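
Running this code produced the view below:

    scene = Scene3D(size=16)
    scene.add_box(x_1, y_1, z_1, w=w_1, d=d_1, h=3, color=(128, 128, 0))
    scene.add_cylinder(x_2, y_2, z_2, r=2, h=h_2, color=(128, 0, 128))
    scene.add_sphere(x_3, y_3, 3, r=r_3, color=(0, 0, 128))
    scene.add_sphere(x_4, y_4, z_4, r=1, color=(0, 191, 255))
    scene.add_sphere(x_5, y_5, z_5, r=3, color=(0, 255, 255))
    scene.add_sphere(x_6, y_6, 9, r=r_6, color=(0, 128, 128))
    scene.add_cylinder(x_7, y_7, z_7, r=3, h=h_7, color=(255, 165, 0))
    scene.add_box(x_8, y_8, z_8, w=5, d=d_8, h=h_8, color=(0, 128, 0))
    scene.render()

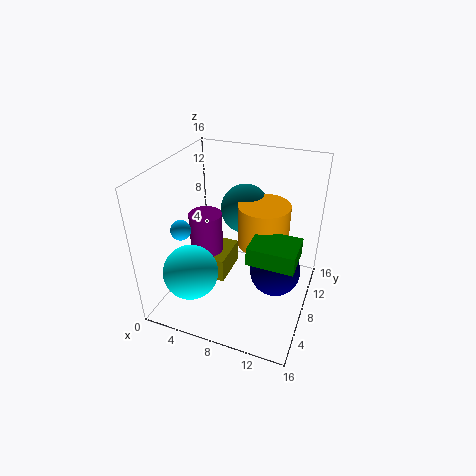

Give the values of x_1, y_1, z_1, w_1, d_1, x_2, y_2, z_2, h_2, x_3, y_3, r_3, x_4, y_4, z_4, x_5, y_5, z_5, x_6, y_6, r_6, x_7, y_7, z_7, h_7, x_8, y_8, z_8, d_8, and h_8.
x_1 = 1
y_1 = 8
z_1 = 1
w_1 = 5
d_1 = 5
x_2 = 3
y_2 = 10
z_2 = 3
h_2 = 6
x_3 = 12
y_3 = 10
r_3 = 3
x_4 = 4
y_4 = 3
z_4 = 11
x_5 = 4
y_5 = 4
z_5 = 5
x_6 = 7
y_6 = 13
r_6 = 3
x_7 = 10
y_7 = 11
z_7 = 6
h_7 = 5
x_8 = 10
y_8 = 5
z_8 = 7
d_8 = 4
h_8 = 2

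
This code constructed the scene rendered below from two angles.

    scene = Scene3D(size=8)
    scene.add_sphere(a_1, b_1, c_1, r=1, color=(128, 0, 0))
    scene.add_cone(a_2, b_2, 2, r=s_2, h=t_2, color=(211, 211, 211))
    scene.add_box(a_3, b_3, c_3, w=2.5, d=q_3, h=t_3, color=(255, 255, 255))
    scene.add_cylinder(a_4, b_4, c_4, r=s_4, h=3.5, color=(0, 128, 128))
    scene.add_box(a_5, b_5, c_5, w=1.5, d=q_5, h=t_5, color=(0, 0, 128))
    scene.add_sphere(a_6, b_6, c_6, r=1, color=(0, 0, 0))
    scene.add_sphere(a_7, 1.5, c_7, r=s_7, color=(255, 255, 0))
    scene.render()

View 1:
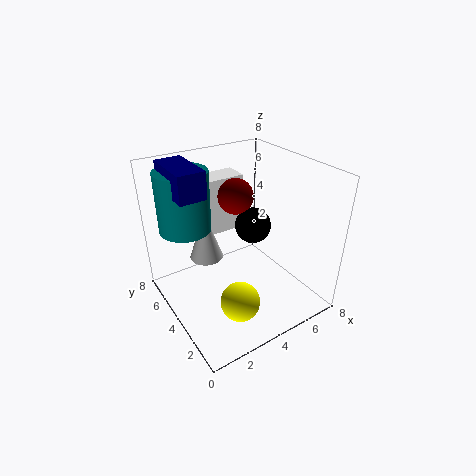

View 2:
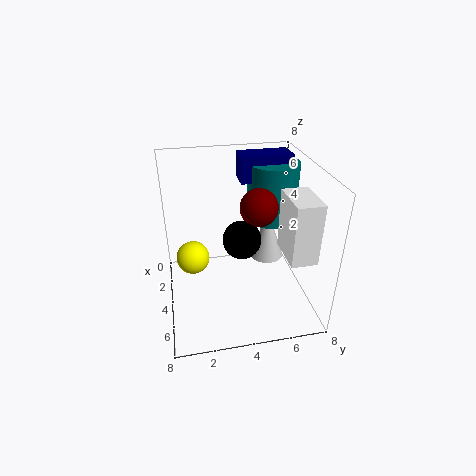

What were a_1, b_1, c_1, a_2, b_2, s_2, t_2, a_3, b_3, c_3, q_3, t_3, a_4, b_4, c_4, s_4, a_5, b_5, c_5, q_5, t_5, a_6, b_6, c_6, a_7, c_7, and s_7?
a_1 = 4.5
b_1 = 5
c_1 = 6
a_2 = 3
b_2 = 6
s_2 = 1
t_2 = 3
a_3 = 3.5
b_3 = 6.5
c_3 = 3
q_3 = 1.5
t_3 = 3.5
a_4 = 2
b_4 = 6.5
c_4 = 4
s_4 = 1.5
a_5 = 1
b_5 = 4.5
c_5 = 6.5
q_5 = 3
t_5 = 1.5
a_6 = 5
b_6 = 4
c_6 = 4.5
a_7 = 2.5
c_7 = 2
s_7 = 1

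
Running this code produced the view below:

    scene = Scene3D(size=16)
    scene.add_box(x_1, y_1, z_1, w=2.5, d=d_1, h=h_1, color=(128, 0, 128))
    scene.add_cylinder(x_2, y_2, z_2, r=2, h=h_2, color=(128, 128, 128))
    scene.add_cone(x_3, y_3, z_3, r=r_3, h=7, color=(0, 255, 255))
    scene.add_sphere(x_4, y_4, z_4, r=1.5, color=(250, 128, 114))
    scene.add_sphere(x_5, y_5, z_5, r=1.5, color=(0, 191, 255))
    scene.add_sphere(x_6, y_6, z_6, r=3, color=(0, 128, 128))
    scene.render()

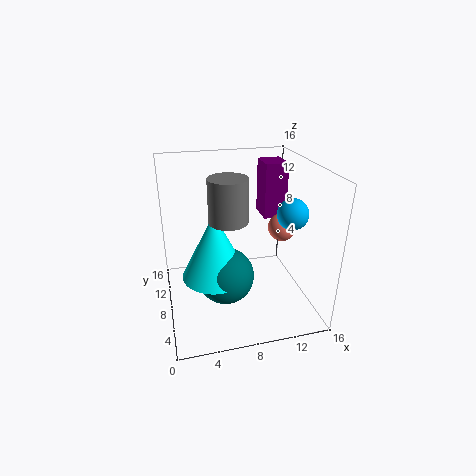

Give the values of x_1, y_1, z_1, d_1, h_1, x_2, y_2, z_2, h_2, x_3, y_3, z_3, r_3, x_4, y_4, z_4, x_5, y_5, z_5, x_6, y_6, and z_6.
x_1 = 11; y_1 = 8; z_1 = 10; d_1 = 3; h_1 = 6; x_2 = 6.5; y_2 = 6; z_2 = 11; h_2 = 4.5; x_3 = 5; y_3 = 6; z_3 = 5; r_3 = 3.5; x_4 = 12.5; y_4 = 6.5; z_4 = 9.5; x_5 = 12; y_5 = 3; z_5 = 12.5; x_6 = 6; y_6 = 5.5; z_6 = 5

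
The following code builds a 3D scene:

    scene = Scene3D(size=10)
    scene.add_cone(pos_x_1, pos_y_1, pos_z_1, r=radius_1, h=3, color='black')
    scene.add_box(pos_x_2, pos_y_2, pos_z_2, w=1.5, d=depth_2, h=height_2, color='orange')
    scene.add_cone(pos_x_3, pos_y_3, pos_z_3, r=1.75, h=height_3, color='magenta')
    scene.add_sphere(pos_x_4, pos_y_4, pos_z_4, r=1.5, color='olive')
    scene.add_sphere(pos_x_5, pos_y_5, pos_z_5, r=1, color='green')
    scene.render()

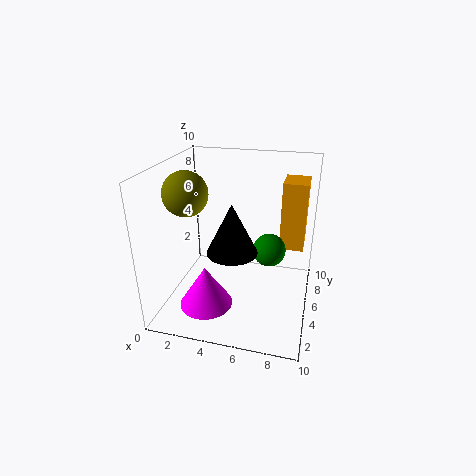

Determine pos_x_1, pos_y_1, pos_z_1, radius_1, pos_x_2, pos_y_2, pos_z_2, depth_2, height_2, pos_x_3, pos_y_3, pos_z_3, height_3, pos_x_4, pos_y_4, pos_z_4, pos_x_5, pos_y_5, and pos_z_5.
pos_x_1 = 5.5, pos_y_1 = 1.75, pos_z_1 = 5.75, radius_1 = 1.5, pos_x_2 = 8, pos_y_2 = 3.75, pos_z_2 = 5.25, depth_2 = 2, height_2 = 4.25, pos_x_3 = 3.5, pos_y_3 = 2.25, pos_z_3 = 1.25, height_3 = 2.75, pos_x_4 = 1.75, pos_y_4 = 4, pos_z_4 = 8.25, pos_x_5 = 7.5, pos_y_5 = 3, pos_z_5 = 5.5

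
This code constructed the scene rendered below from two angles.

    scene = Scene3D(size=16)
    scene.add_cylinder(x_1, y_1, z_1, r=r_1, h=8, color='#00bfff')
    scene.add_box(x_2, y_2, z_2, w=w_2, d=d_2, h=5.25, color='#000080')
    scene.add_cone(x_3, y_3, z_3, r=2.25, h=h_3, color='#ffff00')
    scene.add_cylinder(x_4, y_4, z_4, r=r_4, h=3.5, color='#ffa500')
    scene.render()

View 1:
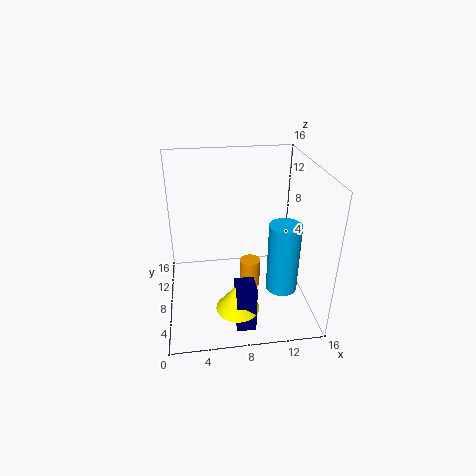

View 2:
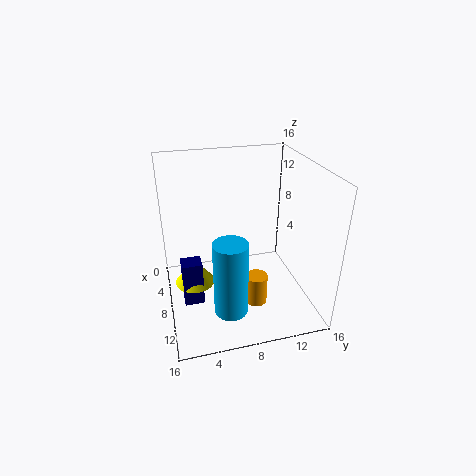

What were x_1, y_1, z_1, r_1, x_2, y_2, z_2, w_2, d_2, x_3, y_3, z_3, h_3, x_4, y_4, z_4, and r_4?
x_1 = 12.75
y_1 = 6
z_1 = 2.25
r_1 = 1.75
x_2 = 7
y_2 = 1.5
z_2 = 0.5
w_2 = 2
d_2 = 2.25
x_3 = 7.25
y_3 = 3
z_3 = 2.5
h_3 = 3
x_4 = 9.75
y_4 = 9.75
z_4 = 0.25
r_4 = 1.25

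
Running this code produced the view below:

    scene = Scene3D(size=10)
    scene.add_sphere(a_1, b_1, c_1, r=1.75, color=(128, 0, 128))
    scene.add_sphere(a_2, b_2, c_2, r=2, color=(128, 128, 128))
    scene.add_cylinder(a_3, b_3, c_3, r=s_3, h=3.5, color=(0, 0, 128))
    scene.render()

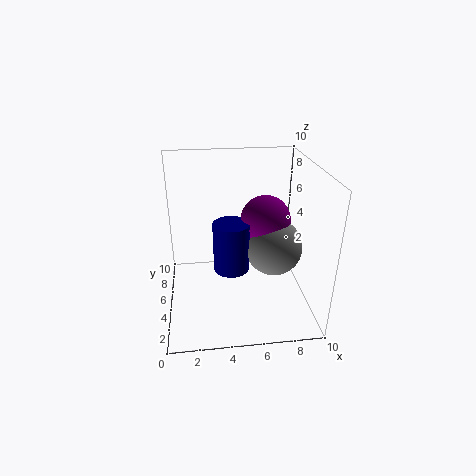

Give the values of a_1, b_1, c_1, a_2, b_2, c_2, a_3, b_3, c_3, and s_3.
a_1 = 7; b_1 = 5.5; c_1 = 6; a_2 = 7.5; b_2 = 4.75; c_2 = 4.25; a_3 = 4.5; b_3 = 4.75; c_3 = 2.75; s_3 = 1.25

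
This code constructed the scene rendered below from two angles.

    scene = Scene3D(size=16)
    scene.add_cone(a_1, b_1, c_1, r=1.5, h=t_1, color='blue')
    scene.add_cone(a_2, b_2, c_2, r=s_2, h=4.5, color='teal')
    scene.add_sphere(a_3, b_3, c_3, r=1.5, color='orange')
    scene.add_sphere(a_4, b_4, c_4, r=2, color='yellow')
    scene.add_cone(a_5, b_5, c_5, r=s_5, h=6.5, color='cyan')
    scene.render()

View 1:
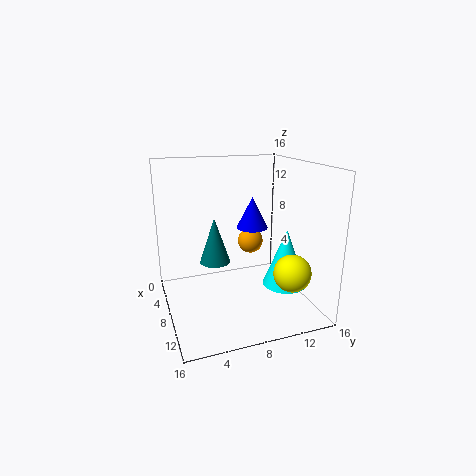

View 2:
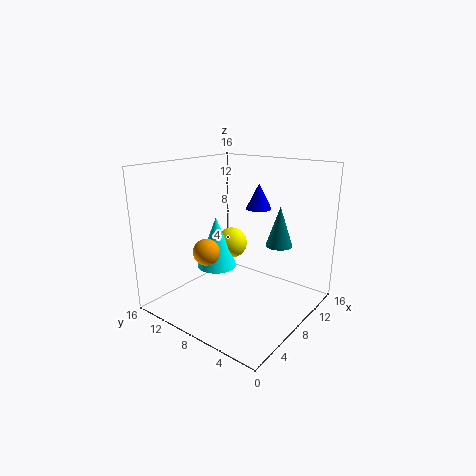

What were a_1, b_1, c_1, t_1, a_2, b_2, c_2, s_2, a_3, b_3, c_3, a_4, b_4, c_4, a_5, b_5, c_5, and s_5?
a_1 = 12
b_1 = 8
c_1 = 10.5
t_1 = 3
a_2 = 11
b_2 = 4.5
c_2 = 7
s_2 = 1.5
a_3 = 5.5
b_3 = 10.5
c_3 = 6.5
a_4 = 12.5
b_4 = 12.5
c_4 = 5
a_5 = 10
b_5 = 13
c_5 = 2.5
s_5 = 2.5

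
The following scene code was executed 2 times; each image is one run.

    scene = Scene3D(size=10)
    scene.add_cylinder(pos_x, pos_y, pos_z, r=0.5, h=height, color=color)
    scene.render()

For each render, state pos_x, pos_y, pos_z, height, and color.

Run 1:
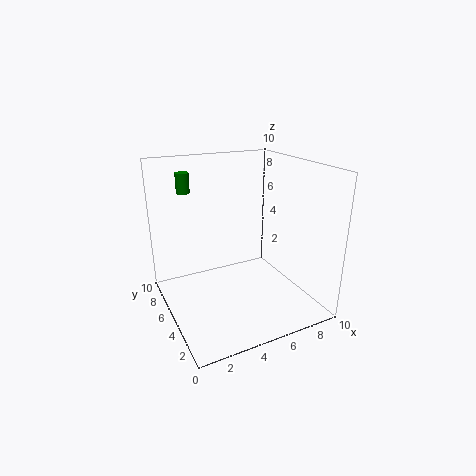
pos_x = 2.5; pos_y = 9; pos_z = 7.5; height = 1.5; color = 'green'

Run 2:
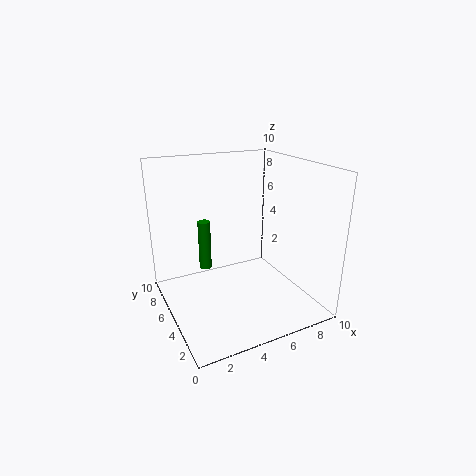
pos_x = 4; pos_y = 9; pos_z = 1; height = 4; color = 'green'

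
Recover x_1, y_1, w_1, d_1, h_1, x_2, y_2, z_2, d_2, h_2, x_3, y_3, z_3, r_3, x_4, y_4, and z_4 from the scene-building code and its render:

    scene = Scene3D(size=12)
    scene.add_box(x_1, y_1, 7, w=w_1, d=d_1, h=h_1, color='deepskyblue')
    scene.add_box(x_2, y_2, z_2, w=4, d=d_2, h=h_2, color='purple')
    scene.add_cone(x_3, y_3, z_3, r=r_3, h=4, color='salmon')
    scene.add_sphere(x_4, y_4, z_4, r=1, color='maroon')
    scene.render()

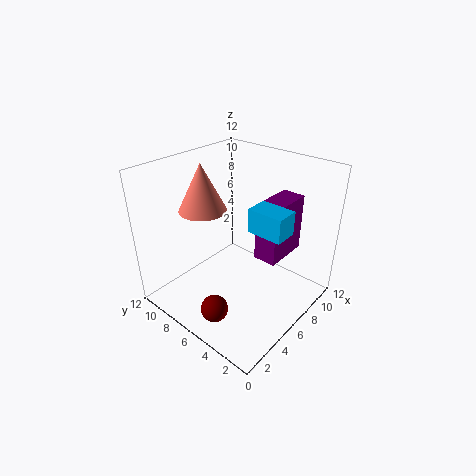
x_1 = 6; y_1 = 2; w_1 = 2; d_1 = 3; h_1 = 2; x_2 = 7; y_2 = 3; z_2 = 4; d_2 = 2; h_2 = 5; x_3 = 5; y_3 = 9; z_3 = 8; r_3 = 2; x_4 = 1; y_4 = 4; z_4 = 3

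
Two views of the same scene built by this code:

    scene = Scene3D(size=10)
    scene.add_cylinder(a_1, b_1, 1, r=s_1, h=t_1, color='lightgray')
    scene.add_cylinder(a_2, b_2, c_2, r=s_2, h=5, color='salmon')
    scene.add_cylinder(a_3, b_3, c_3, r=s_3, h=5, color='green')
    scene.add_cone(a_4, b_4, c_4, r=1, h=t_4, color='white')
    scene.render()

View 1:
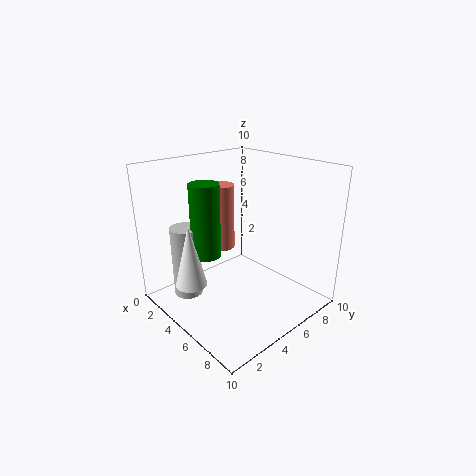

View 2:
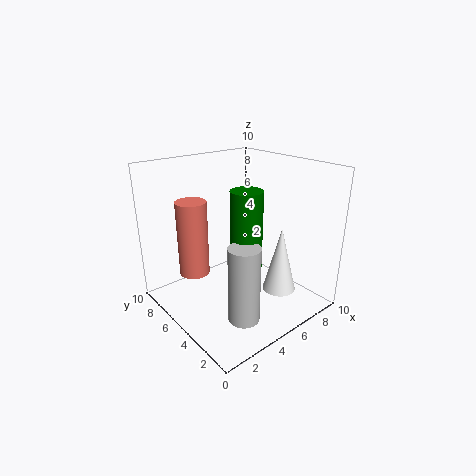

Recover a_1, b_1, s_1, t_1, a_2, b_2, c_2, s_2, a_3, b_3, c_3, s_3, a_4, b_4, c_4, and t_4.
a_1 = 3, b_1 = 2, s_1 = 1, t_1 = 5, a_2 = 2, b_2 = 6, c_2 = 3, s_2 = 1, a_3 = 4, b_3 = 3, c_3 = 4, s_3 = 1, a_4 = 5, b_4 = 1, c_4 = 3, t_4 = 4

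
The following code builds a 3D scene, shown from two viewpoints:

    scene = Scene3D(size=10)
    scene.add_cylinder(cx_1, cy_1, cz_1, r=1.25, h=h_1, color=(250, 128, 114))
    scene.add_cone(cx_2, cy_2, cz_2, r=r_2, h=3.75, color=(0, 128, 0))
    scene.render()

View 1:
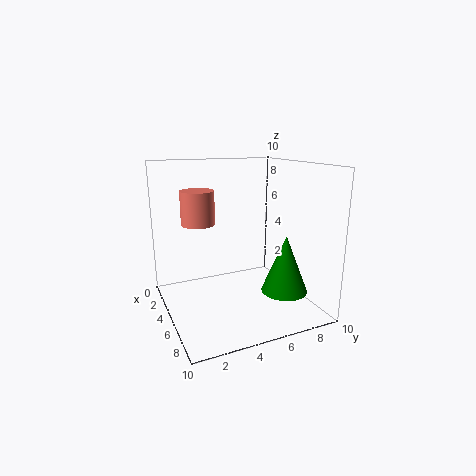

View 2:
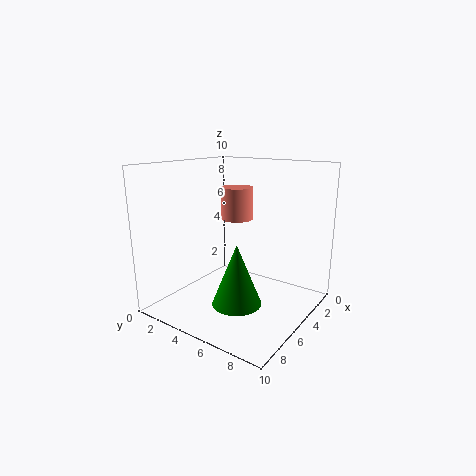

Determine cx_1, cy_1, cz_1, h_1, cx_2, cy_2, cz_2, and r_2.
cx_1 = 2.25
cy_1 = 3
cz_1 = 5.5
h_1 = 2.5
cx_2 = 8
cy_2 = 7
cz_2 = 2
r_2 = 1.5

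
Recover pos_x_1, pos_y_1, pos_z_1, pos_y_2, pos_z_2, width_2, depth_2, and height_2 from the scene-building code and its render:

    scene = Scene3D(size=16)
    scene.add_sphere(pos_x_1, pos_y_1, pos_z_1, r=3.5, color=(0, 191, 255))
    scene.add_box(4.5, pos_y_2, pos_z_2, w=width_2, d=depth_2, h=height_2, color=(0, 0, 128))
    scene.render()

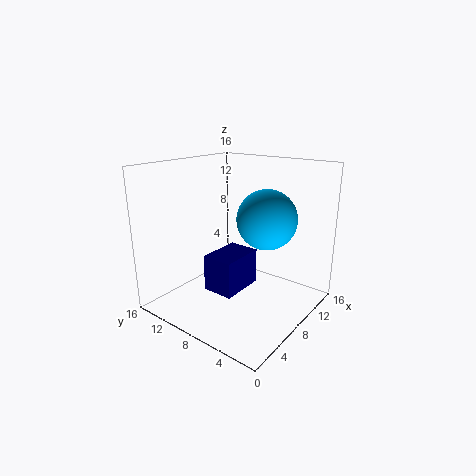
pos_x_1 = 11.5, pos_y_1 = 6.5, pos_z_1 = 9.5, pos_y_2 = 6.5, pos_z_2 = 2.5, width_2 = 5, depth_2 = 3.5, height_2 = 4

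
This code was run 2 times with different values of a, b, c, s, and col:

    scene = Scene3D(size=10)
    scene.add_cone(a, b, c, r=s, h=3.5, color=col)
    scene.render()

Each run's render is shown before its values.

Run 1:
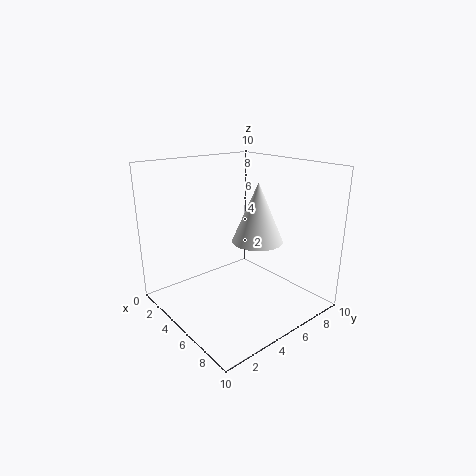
a = 8
b = 4
c = 6
s = 1.5
col = 'white'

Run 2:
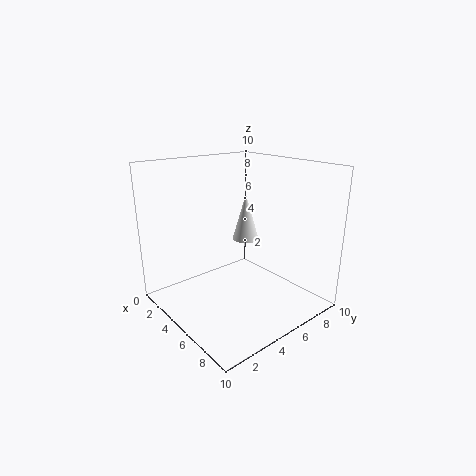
a = 3.5
b = 7
c = 4
s = 1
col = 'white'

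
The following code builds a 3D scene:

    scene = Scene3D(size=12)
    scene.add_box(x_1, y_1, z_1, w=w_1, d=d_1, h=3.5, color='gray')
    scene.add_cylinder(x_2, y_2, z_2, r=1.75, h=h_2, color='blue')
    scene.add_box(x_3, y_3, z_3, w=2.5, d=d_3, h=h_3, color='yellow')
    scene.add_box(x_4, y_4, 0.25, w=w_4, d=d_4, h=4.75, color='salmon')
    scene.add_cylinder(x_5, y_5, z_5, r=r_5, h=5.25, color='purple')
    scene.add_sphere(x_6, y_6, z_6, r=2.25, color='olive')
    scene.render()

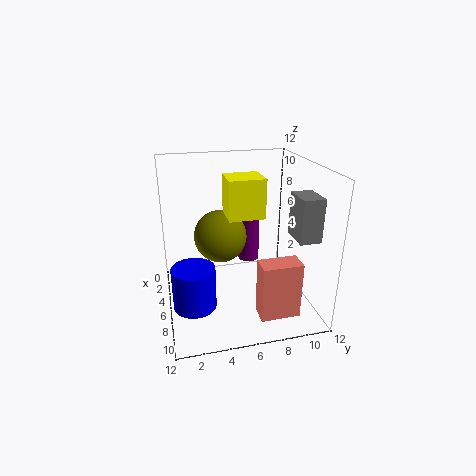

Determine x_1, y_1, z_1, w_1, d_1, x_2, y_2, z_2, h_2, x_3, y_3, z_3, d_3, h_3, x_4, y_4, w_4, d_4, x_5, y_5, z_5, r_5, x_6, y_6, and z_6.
x_1 = 7
y_1 = 10
z_1 = 6.5
w_1 = 2.5
d_1 = 1.75
x_2 = 7.5
y_2 = 2
z_2 = 1
h_2 = 3.5
x_3 = 6
y_3 = 4.75
z_3 = 8.5
d_3 = 2.75
h_3 = 3
x_4 = 8.25
y_4 = 7
w_4 = 1.75
d_4 = 3.25
x_5 = 2.25
y_5 = 8
z_5 = 2
r_5 = 1
x_6 = 4.75
y_6 = 4.75
z_6 = 5.75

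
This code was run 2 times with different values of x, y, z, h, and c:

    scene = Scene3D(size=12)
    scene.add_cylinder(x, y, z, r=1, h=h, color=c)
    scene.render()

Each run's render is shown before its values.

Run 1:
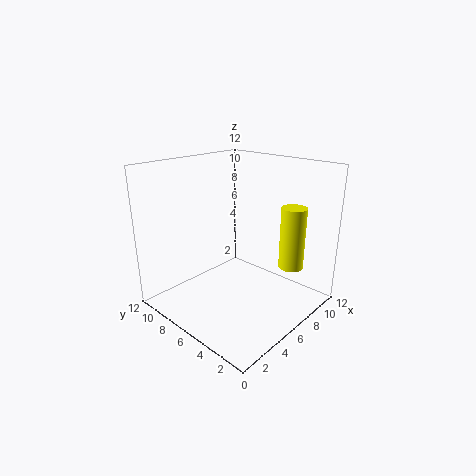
x = 8, y = 2, z = 4, h = 5, c = 'yellow'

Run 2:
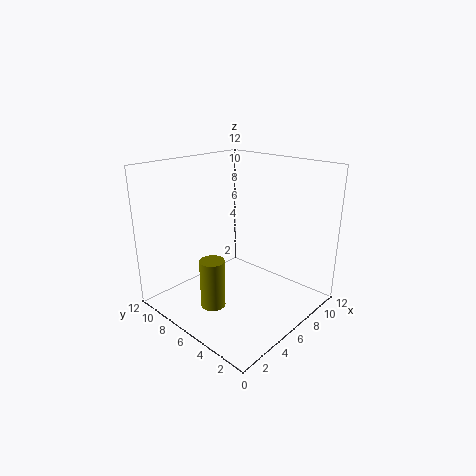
x = 3, y = 6, z = 1, h = 4, c = 'olive'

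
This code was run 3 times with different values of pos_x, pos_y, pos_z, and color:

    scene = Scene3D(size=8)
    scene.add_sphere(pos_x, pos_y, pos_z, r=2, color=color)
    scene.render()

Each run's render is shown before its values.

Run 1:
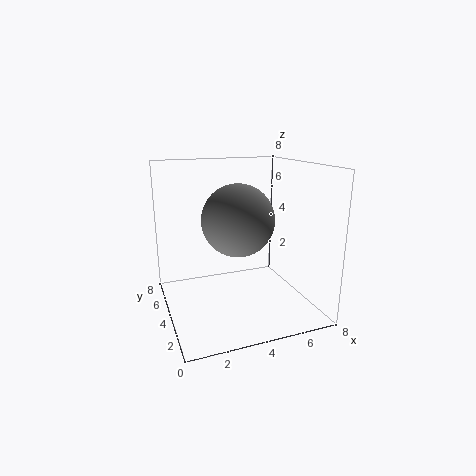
pos_x = 4
pos_y = 4
pos_z = 5
color = 'gray'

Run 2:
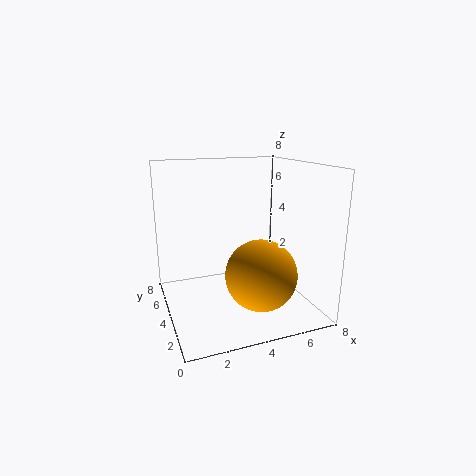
pos_x = 5
pos_y = 3
pos_z = 2
color = 'orange'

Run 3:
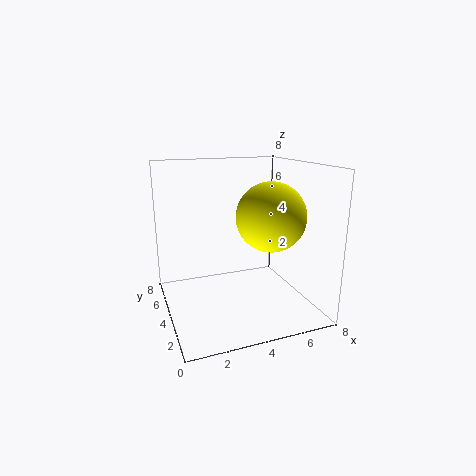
pos_x = 6
pos_y = 4
pos_z = 5
color = 'yellow'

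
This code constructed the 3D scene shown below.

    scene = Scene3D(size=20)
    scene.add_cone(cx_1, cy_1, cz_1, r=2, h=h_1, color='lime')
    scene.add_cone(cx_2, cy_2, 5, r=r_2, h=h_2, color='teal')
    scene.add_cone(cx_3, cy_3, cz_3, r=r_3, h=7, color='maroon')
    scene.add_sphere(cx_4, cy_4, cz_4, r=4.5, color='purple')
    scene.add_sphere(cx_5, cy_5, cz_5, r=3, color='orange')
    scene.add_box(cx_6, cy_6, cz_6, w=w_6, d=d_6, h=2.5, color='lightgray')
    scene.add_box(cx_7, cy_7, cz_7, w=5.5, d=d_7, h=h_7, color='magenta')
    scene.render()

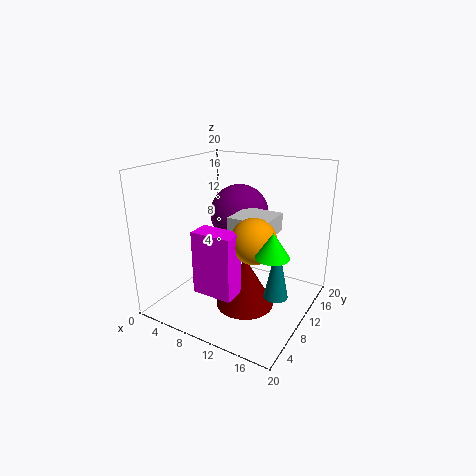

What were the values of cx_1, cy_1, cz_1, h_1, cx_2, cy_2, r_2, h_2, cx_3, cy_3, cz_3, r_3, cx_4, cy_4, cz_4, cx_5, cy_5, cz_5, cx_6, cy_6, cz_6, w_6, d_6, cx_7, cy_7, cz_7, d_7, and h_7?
cx_1 = 17.5
cy_1 = 5
cz_1 = 11
h_1 = 3
cx_2 = 17.5
cy_2 = 6.5
r_2 = 1.5
h_2 = 7.5
cx_3 = 12
cy_3 = 8.5
cz_3 = 1
r_3 = 4
cx_4 = 7
cy_4 = 15.5
cz_4 = 11.5
cx_5 = 13.5
cy_5 = 8
cz_5 = 11
cx_6 = 9.5
cy_6 = 8
cz_6 = 11
w_6 = 5.5
d_6 = 5.5
cx_7 = 7
cy_7 = 3.5
cz_7 = 4
d_7 = 3
h_7 = 8.5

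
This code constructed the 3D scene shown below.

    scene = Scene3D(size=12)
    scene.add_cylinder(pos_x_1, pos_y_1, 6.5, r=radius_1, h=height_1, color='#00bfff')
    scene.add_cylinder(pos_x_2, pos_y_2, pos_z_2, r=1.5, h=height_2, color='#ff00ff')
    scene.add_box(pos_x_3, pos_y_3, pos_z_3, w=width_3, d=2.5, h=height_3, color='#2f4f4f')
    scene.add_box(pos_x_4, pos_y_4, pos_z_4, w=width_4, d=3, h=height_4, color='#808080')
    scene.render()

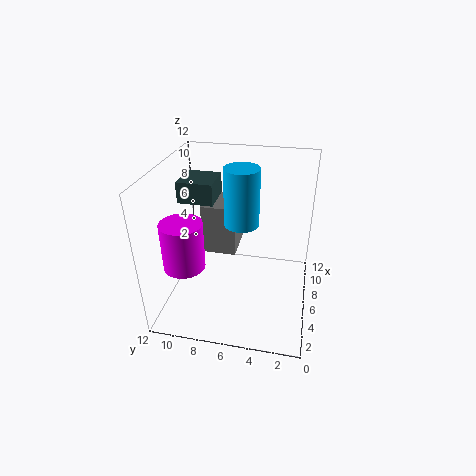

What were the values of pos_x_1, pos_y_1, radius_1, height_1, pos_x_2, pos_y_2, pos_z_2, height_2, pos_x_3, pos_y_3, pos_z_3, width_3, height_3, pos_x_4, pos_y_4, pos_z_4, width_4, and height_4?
pos_x_1 = 7.5, pos_y_1 = 6, radius_1 = 1.5, height_1 = 5, pos_x_2 = 1.5, pos_y_2 = 9, pos_z_2 = 6, height_2 = 3.5, pos_x_3 = 2.5, pos_y_3 = 7, pos_z_3 = 10.5, width_3 = 2.5, height_3 = 1.5, pos_x_4 = 7, pos_y_4 = 6.5, pos_z_4 = 3.5, width_4 = 3.5, height_4 = 4.5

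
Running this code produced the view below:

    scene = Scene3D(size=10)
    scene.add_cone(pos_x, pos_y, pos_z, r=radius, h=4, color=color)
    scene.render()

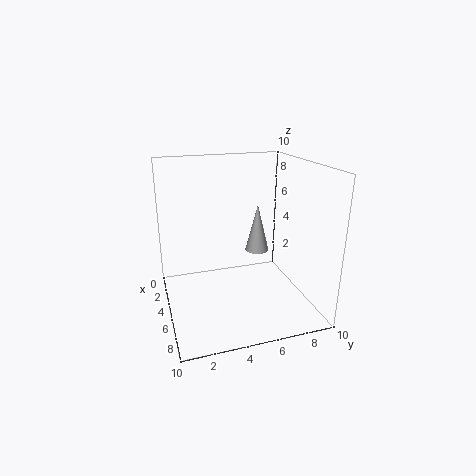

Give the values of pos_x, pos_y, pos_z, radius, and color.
pos_x = 1; pos_y = 8; pos_z = 2; radius = 1; color = 'lightgray'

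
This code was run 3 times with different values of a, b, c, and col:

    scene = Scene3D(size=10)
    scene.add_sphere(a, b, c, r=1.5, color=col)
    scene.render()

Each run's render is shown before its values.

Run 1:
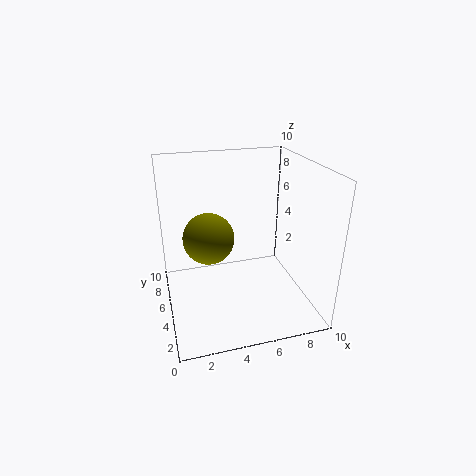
a = 2.5, b = 2.5, c = 6.5, col = 'olive'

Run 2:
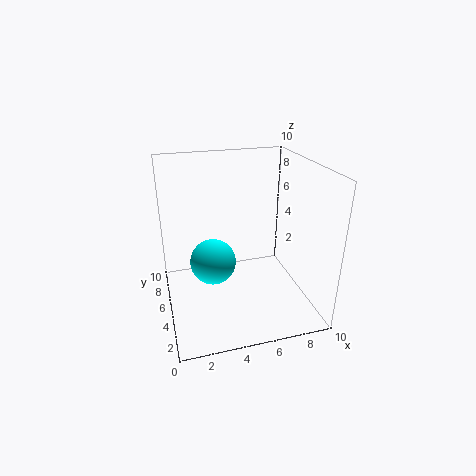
a = 3, b = 4, c = 4, col = 'cyan'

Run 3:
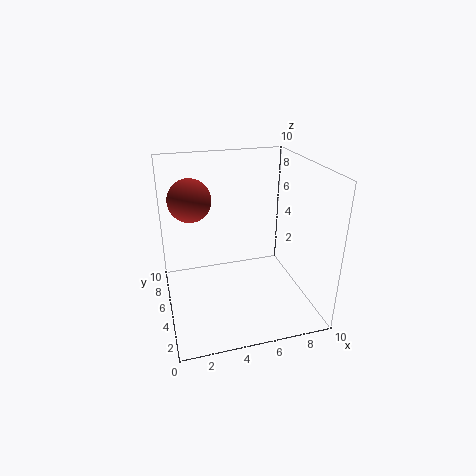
a = 2, b = 6.5, c = 7.5, col = 'brown'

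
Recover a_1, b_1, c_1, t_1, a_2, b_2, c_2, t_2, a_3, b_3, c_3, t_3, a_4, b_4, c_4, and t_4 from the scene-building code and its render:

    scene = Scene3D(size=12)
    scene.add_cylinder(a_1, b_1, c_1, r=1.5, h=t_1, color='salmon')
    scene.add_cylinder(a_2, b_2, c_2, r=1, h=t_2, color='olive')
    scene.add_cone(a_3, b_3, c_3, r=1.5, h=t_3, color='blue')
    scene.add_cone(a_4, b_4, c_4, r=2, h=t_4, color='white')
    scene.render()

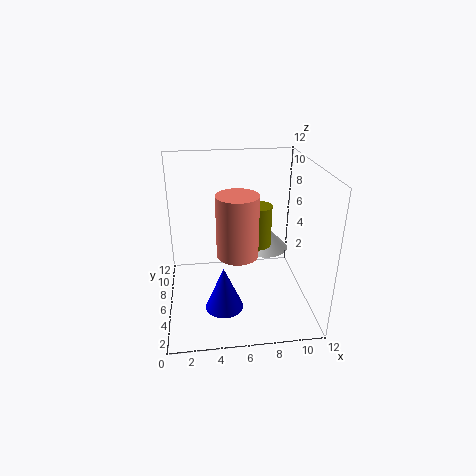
a_1 = 5.5; b_1 = 2.5; c_1 = 6.5; t_1 = 4.5; a_2 = 7; b_2 = 3; c_2 = 7; t_2 = 3; a_3 = 4.5; b_3 = 3; c_3 = 1.5; t_3 = 3.5; a_4 = 8.5; b_4 = 7; c_4 = 4.5; t_4 = 2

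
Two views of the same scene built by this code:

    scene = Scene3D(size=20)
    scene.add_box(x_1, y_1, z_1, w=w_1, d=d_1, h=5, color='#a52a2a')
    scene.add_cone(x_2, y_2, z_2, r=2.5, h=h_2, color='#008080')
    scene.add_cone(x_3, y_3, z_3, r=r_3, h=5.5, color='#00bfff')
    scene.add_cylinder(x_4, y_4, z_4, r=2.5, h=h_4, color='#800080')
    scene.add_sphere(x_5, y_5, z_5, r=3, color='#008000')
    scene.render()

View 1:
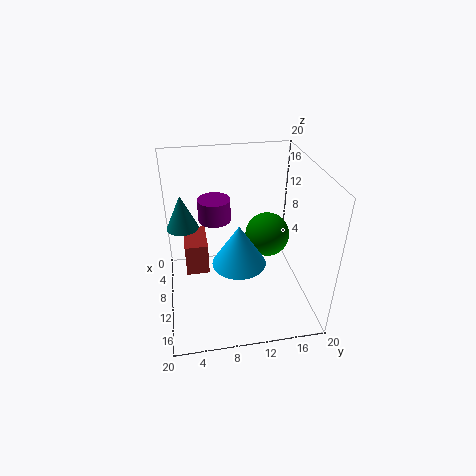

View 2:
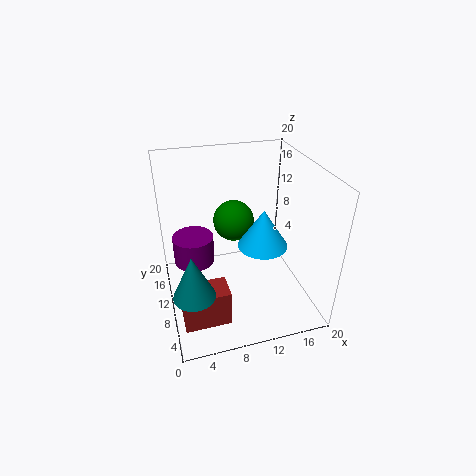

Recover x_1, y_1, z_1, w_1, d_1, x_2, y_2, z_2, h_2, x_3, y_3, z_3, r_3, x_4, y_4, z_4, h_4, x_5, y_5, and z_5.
x_1 = 1
y_1 = 2.5
z_1 = 2
w_1 = 6
d_1 = 3.5
x_2 = 2.5
y_2 = 2.5
z_2 = 8
h_2 = 5.5
x_3 = 13.5
y_3 = 9.5
z_3 = 8.5
r_3 = 3.5
x_4 = 3.5
y_4 = 7.5
z_4 = 9.5
h_4 = 3.5
x_5 = 10.5
y_5 = 14
z_5 = 10.5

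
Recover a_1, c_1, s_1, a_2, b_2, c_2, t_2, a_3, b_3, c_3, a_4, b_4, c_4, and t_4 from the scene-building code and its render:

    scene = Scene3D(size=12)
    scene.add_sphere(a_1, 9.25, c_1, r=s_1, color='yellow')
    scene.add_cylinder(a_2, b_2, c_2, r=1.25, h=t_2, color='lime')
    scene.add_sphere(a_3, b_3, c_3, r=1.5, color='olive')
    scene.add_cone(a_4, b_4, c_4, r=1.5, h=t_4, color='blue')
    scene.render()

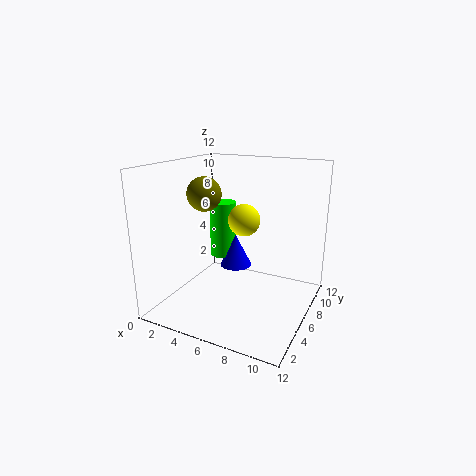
a_1 = 5, c_1 = 6.5, s_1 = 1.5, a_2 = 2.75, b_2 = 9.25, c_2 = 2.75, t_2 = 5.25, a_3 = 2.5, b_3 = 6.5, c_3 = 9.25, a_4 = 4.25, b_4 = 9, c_4 = 2, t_4 = 3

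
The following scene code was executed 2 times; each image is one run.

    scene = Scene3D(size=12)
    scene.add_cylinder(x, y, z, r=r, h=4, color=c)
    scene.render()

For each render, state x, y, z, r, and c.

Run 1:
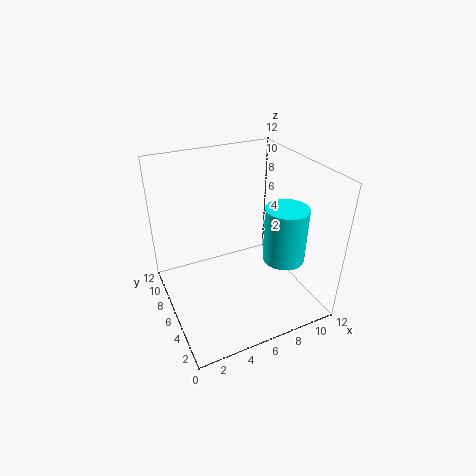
x = 7.5, y = 1.5, z = 6.5, r = 1.5, c = 'cyan'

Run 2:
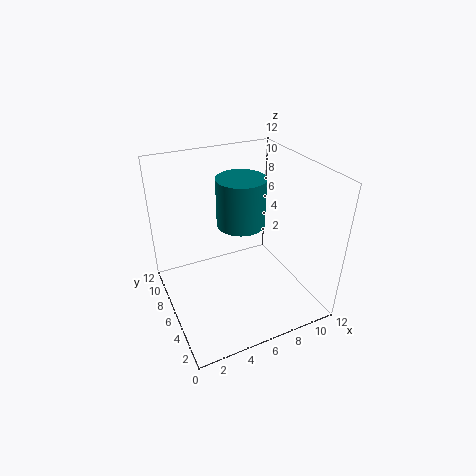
x = 6.5, y = 6.5, z = 7, r = 2, c = 'teal'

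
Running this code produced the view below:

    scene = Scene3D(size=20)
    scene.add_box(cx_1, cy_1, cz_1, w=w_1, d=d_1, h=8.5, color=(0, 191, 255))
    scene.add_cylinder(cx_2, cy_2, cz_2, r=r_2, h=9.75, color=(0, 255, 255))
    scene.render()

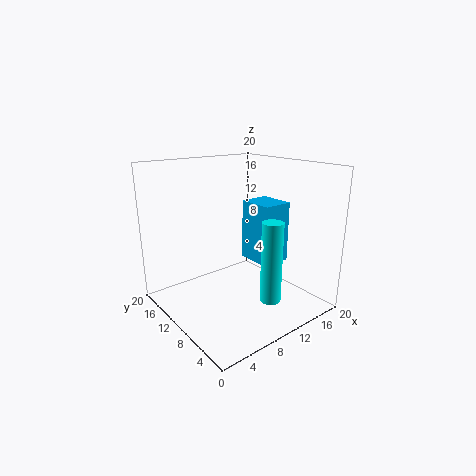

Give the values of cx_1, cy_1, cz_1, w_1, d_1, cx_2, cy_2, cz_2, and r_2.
cx_1 = 12, cy_1 = 6.5, cz_1 = 6.25, w_1 = 4.25, d_1 = 5, cx_2 = 8.25, cy_2 = 1.5, cz_2 = 5, r_2 = 1.25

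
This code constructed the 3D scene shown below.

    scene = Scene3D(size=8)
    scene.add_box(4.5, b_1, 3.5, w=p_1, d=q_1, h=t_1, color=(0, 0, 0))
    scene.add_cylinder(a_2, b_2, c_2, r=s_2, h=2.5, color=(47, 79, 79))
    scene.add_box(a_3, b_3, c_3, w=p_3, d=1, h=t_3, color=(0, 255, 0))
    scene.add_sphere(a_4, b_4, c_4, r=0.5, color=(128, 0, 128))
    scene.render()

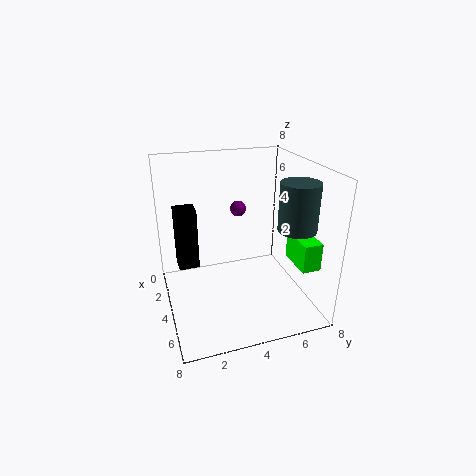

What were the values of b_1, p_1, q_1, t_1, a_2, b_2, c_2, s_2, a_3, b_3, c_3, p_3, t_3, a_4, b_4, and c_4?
b_1 = 0.5, p_1 = 1, q_1 = 1, t_1 = 3, a_2 = 6, b_2 = 6.5, c_2 = 5, s_2 = 1, a_3 = 5, b_3 = 6.5, c_3 = 3, p_3 = 2, t_3 = 1.5, a_4 = 1, b_4 = 5, c_4 = 4.5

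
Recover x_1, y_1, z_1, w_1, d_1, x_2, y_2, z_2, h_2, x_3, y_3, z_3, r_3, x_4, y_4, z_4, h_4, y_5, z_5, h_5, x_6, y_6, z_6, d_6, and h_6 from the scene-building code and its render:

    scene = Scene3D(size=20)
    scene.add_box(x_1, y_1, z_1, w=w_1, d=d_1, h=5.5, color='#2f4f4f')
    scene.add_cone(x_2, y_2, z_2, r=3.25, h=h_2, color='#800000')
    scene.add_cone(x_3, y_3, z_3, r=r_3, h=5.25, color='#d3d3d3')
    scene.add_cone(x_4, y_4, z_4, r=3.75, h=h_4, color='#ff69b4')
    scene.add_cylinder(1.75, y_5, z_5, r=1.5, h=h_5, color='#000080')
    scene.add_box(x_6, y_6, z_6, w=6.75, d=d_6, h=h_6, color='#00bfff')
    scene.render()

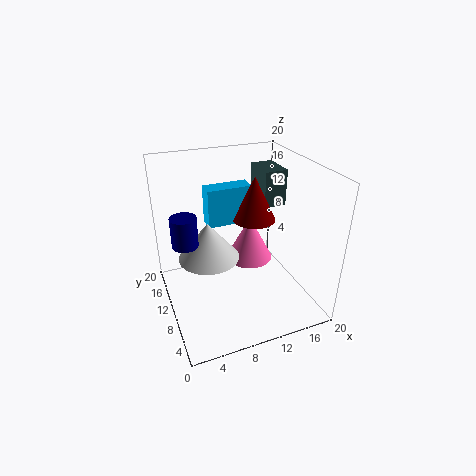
x_1 = 15.75
y_1 = 13.5
z_1 = 12
w_1 = 3.5
d_1 = 5.25
x_2 = 14.25
y_2 = 14
z_2 = 10.25
h_2 = 6.75
x_3 = 6
y_3 = 11
z_3 = 7.25
r_3 = 4.25
x_4 = 14.5
y_4 = 16
z_4 = 2.25
h_4 = 7.25
y_5 = 5.5
z_5 = 13.25
h_5 = 3.5
x_6 = 7.25
y_6 = 14.5
z_6 = 9.75
d_6 = 2.75
h_6 = 5.75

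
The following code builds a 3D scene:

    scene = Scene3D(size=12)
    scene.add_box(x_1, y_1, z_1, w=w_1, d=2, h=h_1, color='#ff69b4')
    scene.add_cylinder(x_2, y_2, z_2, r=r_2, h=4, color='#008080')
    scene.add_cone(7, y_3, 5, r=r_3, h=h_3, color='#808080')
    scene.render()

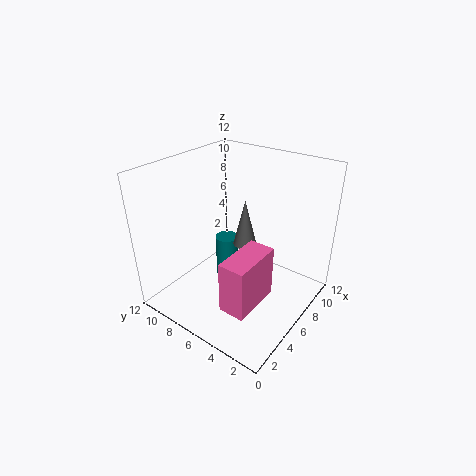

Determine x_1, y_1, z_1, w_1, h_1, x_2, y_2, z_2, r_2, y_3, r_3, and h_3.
x_1 = 1; y_1 = 2; z_1 = 3; w_1 = 4; h_1 = 4; x_2 = 7; y_2 = 8; z_2 = 1; r_2 = 1; y_3 = 6; r_3 = 1; h_3 = 4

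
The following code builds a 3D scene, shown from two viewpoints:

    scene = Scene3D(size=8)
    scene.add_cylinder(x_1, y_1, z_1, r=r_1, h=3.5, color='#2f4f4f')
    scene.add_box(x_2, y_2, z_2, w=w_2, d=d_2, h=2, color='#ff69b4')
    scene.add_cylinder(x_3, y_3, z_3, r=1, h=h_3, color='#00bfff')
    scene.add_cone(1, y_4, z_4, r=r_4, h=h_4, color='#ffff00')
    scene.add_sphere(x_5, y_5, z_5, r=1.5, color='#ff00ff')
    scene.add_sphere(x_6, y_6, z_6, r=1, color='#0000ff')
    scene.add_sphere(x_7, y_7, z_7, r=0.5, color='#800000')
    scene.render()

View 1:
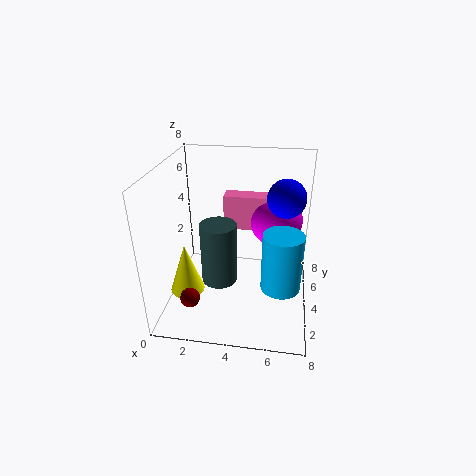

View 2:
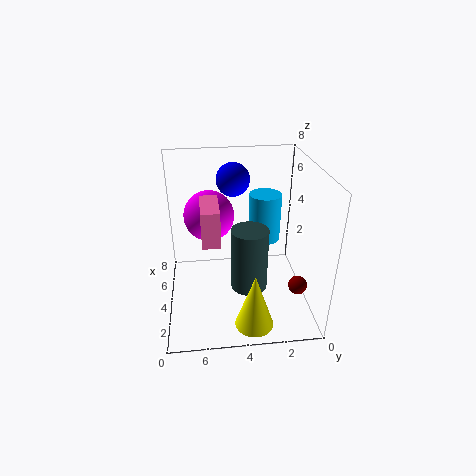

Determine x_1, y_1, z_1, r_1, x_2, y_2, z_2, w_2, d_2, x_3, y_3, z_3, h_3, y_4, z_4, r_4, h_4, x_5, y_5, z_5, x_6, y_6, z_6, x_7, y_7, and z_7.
x_1 = 3
y_1 = 3.5
z_1 = 1.5
r_1 = 1
x_2 = 3
y_2 = 5
z_2 = 4
w_2 = 2.5
d_2 = 1
x_3 = 6.5
y_3 = 2
z_3 = 2.5
h_3 = 3
y_4 = 3.5
z_4 = 0.5
r_4 = 1
h_4 = 3
x_5 = 6
y_5 = 5.5
z_5 = 4.5
x_6 = 6.5
y_6 = 4
z_6 = 6.5
x_7 = 2
y_7 = 1
z_7 = 2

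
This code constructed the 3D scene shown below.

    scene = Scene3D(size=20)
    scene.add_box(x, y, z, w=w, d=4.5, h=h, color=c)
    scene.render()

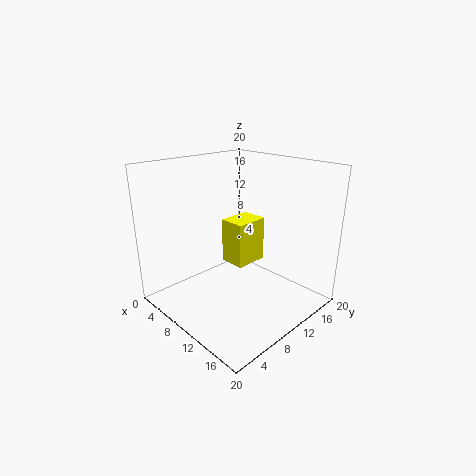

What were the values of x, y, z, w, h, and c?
x = 9
y = 8
z = 7
w = 3.5
h = 6
c = 'yellow'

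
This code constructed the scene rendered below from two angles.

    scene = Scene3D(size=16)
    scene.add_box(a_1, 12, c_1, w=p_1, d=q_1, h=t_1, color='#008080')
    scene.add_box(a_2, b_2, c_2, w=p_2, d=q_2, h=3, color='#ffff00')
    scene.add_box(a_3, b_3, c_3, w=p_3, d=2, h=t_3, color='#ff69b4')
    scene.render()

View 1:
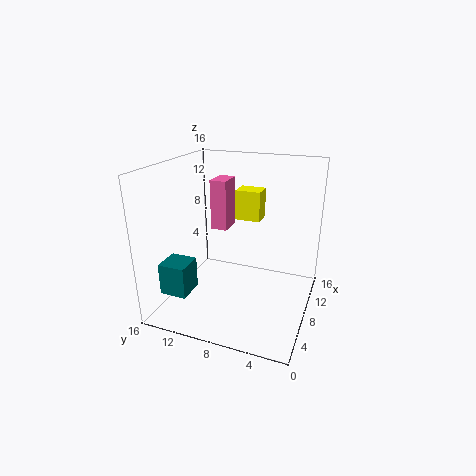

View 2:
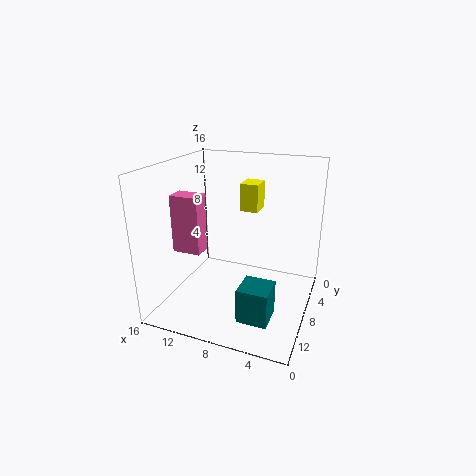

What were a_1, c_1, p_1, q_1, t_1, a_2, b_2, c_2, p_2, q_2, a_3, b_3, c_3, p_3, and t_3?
a_1 = 2.5, c_1 = 2.5, p_1 = 3, q_1 = 3, t_1 = 3.5, a_2 = 6, b_2 = 5, c_2 = 11, p_2 = 2, q_2 = 2.5, a_3 = 10.5, b_3 = 10.5, c_3 = 7.5, p_3 = 3, t_3 = 6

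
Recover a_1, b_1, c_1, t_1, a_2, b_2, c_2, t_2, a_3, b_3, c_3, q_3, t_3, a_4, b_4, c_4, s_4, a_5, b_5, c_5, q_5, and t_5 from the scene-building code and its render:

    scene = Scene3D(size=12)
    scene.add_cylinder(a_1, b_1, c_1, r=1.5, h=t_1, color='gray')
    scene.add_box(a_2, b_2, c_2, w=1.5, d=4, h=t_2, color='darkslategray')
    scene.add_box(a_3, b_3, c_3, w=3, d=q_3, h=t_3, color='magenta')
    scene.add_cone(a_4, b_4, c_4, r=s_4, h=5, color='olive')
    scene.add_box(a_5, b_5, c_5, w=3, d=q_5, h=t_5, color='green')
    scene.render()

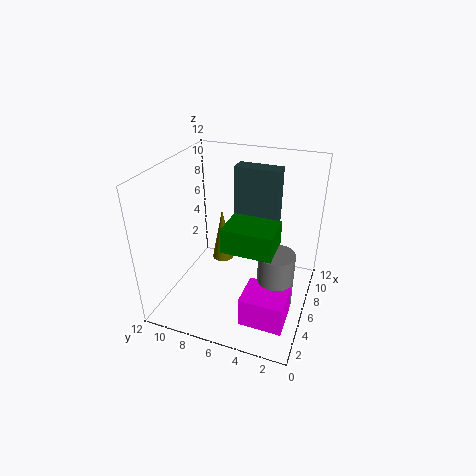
a_1 = 5.5, b_1 = 2.5, c_1 = 0.5, t_1 = 5, a_2 = 9, b_2 = 3.5, c_2 = 6, t_2 = 5, a_3 = 2, b_3 = 1, c_3 = 0.5, q_3 = 3.5, t_3 = 2.5, a_4 = 8.5, b_4 = 8.5, c_4 = 2, s_4 = 1, a_5 = 3.5, b_5 = 2.5, c_5 = 6, q_5 = 4, t_5 = 2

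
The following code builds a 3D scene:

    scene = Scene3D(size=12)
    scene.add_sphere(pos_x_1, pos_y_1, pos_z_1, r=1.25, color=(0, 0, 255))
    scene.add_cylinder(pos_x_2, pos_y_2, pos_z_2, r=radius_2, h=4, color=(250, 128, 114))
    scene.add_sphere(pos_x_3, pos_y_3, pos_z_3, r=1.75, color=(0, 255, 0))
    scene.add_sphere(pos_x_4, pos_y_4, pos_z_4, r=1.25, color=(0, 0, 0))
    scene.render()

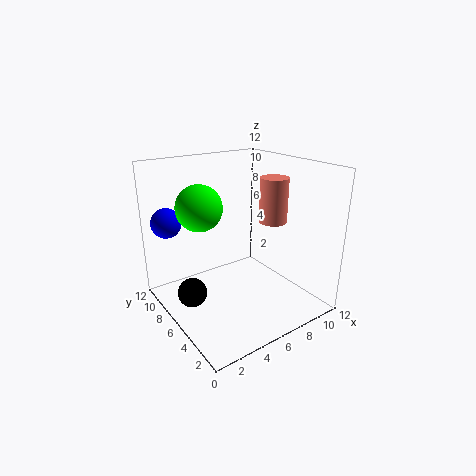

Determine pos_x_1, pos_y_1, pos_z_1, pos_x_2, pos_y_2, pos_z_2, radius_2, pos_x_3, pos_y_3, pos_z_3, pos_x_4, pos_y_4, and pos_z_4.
pos_x_1 = 1.25
pos_y_1 = 9.5
pos_z_1 = 7.25
pos_x_2 = 10
pos_y_2 = 6.25
pos_z_2 = 6.5
radius_2 = 1.25
pos_x_3 = 2.5
pos_y_3 = 6
pos_z_3 = 9.25
pos_x_4 = 2.25
pos_y_4 = 7.5
pos_z_4 = 1.25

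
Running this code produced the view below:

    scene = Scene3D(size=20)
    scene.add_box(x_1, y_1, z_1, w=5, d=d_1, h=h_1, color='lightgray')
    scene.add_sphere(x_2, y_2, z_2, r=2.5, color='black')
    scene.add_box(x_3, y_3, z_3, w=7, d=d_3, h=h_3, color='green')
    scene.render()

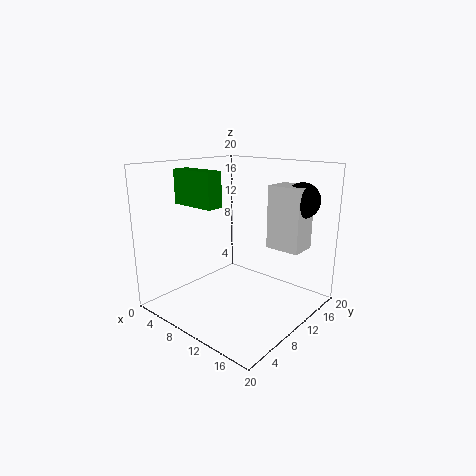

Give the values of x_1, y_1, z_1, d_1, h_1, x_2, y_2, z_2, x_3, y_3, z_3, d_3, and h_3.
x_1 = 12, y_1 = 14, z_1 = 8, d_1 = 4, h_1 = 9, x_2 = 16, y_2 = 16.5, z_2 = 15, x_3 = 0.5, y_3 = 7, z_3 = 14, d_3 = 2.5, h_3 = 5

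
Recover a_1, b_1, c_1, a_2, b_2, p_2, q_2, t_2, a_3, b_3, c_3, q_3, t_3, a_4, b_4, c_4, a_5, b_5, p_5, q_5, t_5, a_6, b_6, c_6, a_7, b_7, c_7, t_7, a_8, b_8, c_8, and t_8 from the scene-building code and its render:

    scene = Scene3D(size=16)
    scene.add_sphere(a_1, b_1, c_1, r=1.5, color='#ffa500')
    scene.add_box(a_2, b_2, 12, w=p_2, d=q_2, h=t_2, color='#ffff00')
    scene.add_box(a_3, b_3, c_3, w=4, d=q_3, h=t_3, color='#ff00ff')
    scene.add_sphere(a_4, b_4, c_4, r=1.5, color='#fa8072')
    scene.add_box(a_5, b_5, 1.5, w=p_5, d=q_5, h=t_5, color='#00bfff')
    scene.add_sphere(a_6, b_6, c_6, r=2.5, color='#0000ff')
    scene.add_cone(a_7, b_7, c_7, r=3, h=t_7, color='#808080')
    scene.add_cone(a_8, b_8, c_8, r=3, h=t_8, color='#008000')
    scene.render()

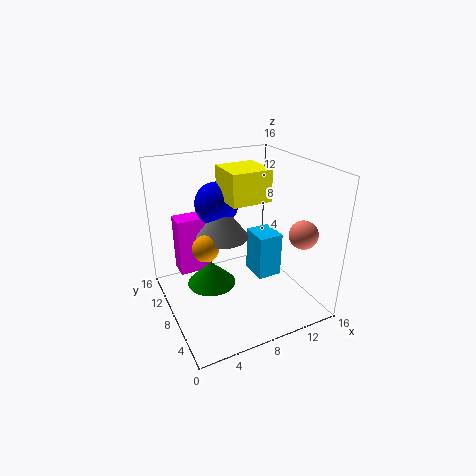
a_1 = 4.5, b_1 = 9, c_1 = 7, a_2 = 7, b_2 = 7, p_2 = 4.5, q_2 = 4.5, t_2 = 3.5, a_3 = 2.5, b_3 = 12.5, c_3 = 2, q_3 = 2.5, t_3 = 7, a_4 = 13, b_4 = 3, c_4 = 9.5, a_5 = 11, b_5 = 8, p_5 = 3, q_5 = 3.5, t_5 = 5.5, a_6 = 7, b_6 = 11.5, c_6 = 11, a_7 = 7, b_7 = 10, c_7 = 7.5, t_7 = 4, a_8 = 6, b_8 = 11.5, c_8 = 0.5, t_8 = 3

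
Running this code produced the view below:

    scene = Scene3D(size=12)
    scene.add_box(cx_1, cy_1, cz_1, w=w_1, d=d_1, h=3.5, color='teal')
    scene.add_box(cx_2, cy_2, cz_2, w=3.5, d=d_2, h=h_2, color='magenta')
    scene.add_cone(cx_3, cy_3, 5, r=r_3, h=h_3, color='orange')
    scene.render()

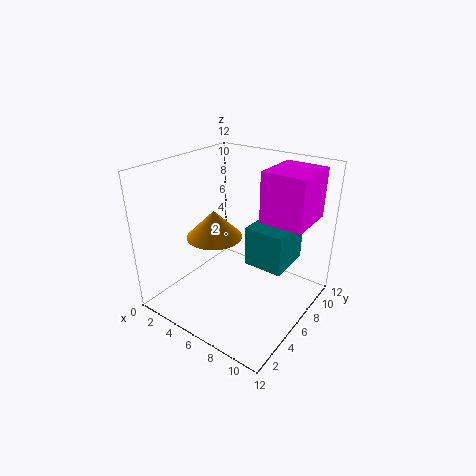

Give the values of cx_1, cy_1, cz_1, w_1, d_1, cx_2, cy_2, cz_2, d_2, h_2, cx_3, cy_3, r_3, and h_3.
cx_1 = 6; cy_1 = 7; cz_1 = 3; w_1 = 3.5; d_1 = 4; cx_2 = 8; cy_2 = 6; cz_2 = 8; d_2 = 4; h_2 = 4; cx_3 = 3; cy_3 = 6.5; r_3 = 2.5; h_3 = 2.5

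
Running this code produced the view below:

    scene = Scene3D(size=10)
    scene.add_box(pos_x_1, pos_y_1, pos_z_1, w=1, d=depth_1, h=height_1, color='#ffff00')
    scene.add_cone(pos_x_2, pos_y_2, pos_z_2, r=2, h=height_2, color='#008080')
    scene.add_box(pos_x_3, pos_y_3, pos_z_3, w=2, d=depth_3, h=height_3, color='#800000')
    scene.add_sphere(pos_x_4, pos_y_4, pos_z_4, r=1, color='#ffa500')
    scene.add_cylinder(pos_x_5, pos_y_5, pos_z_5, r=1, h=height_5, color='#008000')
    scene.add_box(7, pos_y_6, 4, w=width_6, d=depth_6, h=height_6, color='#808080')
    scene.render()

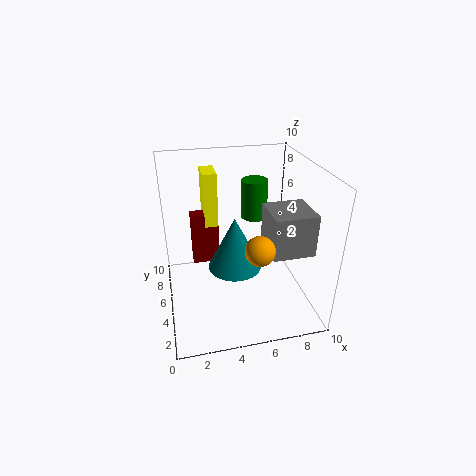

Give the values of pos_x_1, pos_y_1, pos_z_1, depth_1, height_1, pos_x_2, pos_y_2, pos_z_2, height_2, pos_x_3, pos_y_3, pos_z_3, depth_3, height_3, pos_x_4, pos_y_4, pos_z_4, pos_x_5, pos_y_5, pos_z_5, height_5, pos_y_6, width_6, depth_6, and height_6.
pos_x_1 = 3; pos_y_1 = 7; pos_z_1 = 5; depth_1 = 2; height_1 = 4; pos_x_2 = 5; pos_y_2 = 6; pos_z_2 = 2; height_2 = 4; pos_x_3 = 2; pos_y_3 = 7; pos_z_3 = 2; depth_3 = 1; height_3 = 4; pos_x_4 = 6; pos_y_4 = 3; pos_z_4 = 5; pos_x_5 = 7; pos_y_5 = 8; pos_z_5 = 5; height_5 = 3; pos_y_6 = 3; width_6 = 3; depth_6 = 3; height_6 = 3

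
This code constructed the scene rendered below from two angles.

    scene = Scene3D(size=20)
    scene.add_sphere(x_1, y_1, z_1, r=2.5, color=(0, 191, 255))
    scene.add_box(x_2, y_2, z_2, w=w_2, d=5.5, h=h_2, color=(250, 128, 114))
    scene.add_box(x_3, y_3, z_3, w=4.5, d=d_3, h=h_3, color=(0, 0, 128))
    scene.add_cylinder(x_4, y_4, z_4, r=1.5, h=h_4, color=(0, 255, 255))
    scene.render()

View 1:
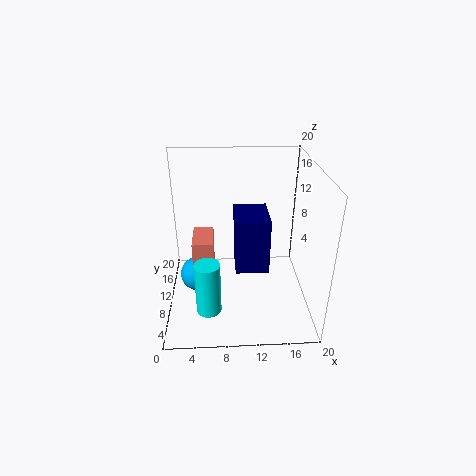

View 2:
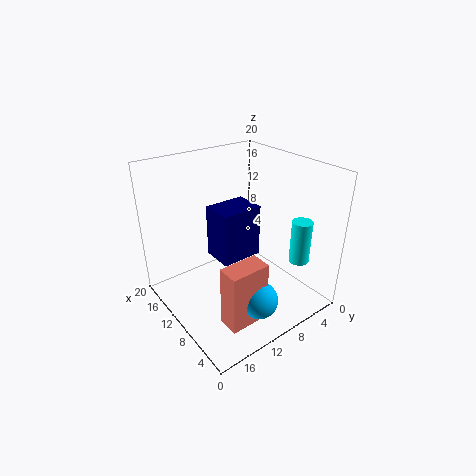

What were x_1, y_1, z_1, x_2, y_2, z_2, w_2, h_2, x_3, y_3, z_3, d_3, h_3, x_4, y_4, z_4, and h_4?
x_1 = 4; y_1 = 11; z_1 = 3.5; x_2 = 3.5; y_2 = 10; z_2 = 0.5; w_2 = 3; h_2 = 8.5; x_3 = 9.5; y_3 = 6.5; z_3 = 6.5; d_3 = 6; h_3 = 7.5; x_4 = 6; y_4 = 1.5; z_4 = 5; h_4 = 6.5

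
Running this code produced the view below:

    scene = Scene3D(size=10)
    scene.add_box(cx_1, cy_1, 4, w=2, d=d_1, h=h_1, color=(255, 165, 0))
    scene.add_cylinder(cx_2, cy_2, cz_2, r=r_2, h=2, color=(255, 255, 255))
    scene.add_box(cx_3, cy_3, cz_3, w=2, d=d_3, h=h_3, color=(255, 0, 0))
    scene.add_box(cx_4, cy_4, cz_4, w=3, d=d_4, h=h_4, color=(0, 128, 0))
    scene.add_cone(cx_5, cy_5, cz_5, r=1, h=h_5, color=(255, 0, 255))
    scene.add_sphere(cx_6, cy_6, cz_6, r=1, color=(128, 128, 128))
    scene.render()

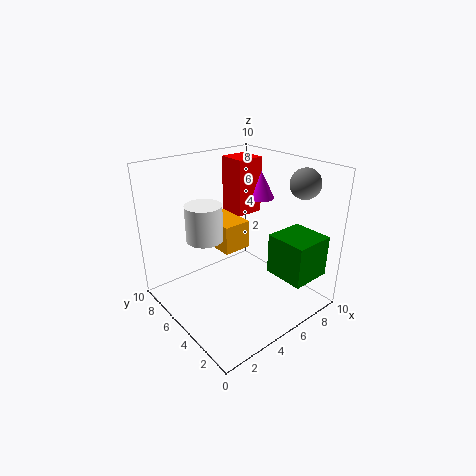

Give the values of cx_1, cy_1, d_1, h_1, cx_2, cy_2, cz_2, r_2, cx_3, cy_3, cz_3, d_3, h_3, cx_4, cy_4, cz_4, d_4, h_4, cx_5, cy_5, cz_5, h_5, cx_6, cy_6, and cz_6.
cx_1 = 4, cy_1 = 5, d_1 = 3, h_1 = 2, cx_2 = 1, cy_2 = 3, cz_2 = 7, r_2 = 1, cx_3 = 6, cy_3 = 6, cz_3 = 6, d_3 = 2, h_3 = 4, cx_4 = 7, cy_4 = 1, cz_4 = 2, d_4 = 3, h_4 = 3, cx_5 = 8, cy_5 = 6, cz_5 = 7, h_5 = 2, cx_6 = 8, cy_6 = 2, cz_6 = 9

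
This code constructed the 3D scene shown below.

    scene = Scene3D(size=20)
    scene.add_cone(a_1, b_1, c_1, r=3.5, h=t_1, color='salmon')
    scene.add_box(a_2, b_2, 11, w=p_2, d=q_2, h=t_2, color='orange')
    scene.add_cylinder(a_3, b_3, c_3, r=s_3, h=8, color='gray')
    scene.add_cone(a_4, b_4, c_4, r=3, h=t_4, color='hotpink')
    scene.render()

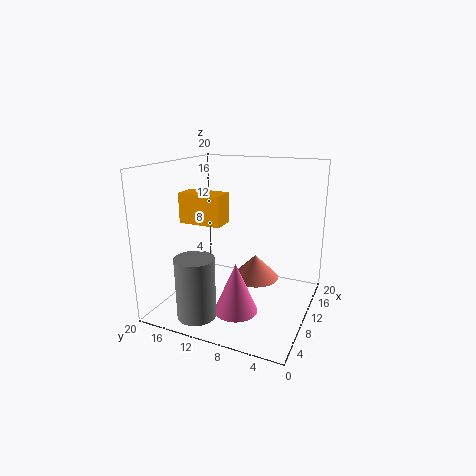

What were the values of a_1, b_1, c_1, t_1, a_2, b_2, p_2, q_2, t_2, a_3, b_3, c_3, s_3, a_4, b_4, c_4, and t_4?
a_1 = 13; b_1 = 8.5; c_1 = 3; t_1 = 3.5; a_2 = 10; b_2 = 13; p_2 = 3.5; q_2 = 6.5; t_2 = 4.5; a_3 = 2.5; b_3 = 12.5; c_3 = 1.5; s_3 = 2.5; a_4 = 7; b_4 = 9; c_4 = 0.5; t_4 = 7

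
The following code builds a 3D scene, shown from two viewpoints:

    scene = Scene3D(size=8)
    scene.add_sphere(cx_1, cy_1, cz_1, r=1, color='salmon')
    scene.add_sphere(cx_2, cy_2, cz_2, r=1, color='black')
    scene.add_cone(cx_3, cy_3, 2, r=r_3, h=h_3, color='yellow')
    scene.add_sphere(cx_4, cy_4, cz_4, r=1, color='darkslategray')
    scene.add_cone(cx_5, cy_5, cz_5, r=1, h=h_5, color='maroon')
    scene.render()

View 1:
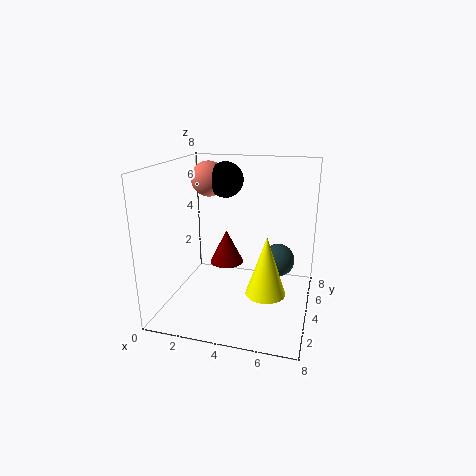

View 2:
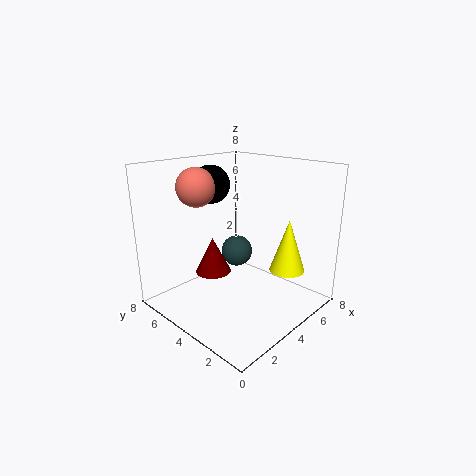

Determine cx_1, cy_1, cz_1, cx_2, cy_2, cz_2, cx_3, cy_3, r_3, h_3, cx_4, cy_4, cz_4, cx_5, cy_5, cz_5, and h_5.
cx_1 = 2, cy_1 = 5, cz_1 = 7, cx_2 = 3, cy_2 = 5, cz_2 = 7, cx_3 = 6, cy_3 = 2, r_3 = 1, h_3 = 3, cx_4 = 6, cy_4 = 6, cz_4 = 2, cx_5 = 3, cy_5 = 5, cz_5 = 2, h_5 = 2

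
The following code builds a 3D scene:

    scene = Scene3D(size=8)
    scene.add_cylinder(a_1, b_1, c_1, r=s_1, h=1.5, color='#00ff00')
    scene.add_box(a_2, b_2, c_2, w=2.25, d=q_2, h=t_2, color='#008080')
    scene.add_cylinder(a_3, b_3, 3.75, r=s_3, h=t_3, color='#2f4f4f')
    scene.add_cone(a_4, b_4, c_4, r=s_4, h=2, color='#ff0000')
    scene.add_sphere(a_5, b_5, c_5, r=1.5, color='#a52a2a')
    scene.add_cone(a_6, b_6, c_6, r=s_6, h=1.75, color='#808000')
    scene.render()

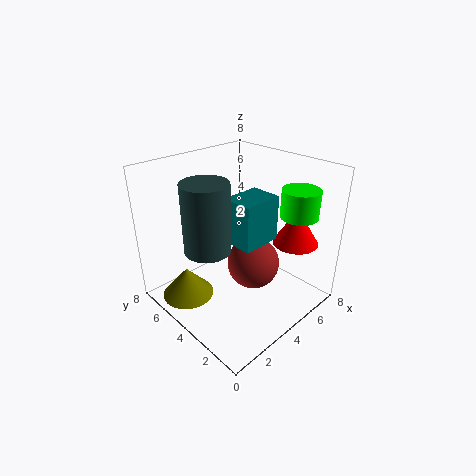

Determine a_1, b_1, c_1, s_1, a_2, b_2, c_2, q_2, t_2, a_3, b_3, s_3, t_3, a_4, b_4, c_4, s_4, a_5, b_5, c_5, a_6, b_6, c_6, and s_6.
a_1 = 6, b_1 = 1.5, c_1 = 5.5, s_1 = 1, a_2 = 3.25, b_2 = 2.5, c_2 = 4, q_2 = 1.75, t_2 = 2.5, a_3 = 2.25, b_3 = 4.5, s_3 = 1.25, t_3 = 3.75, a_4 = 6.25, b_4 = 1.75, c_4 = 3.75, s_4 = 1.25, a_5 = 4.75, b_5 = 3.5, c_5 = 2.25, a_6 = 1.75, b_6 = 6, c_6 = 0.25, s_6 = 1.5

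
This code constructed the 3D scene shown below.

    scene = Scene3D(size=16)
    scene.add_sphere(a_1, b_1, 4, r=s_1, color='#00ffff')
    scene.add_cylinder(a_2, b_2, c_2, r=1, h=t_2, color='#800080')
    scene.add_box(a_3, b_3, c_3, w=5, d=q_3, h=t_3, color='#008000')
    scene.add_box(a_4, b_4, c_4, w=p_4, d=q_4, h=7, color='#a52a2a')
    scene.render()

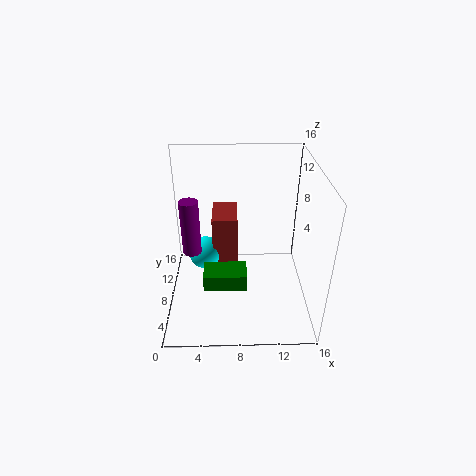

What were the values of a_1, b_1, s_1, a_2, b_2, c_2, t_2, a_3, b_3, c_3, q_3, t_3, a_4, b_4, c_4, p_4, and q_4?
a_1 = 4; b_1 = 11; s_1 = 2; a_2 = 3; b_2 = 7; c_2 = 7; t_2 = 6; a_3 = 4; b_3 = 6; c_3 = 2; q_3 = 3; t_3 = 2; a_4 = 5; b_4 = 10; c_4 = 2; p_4 = 3; q_4 = 5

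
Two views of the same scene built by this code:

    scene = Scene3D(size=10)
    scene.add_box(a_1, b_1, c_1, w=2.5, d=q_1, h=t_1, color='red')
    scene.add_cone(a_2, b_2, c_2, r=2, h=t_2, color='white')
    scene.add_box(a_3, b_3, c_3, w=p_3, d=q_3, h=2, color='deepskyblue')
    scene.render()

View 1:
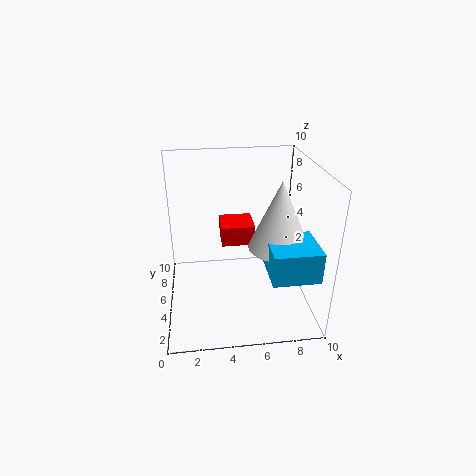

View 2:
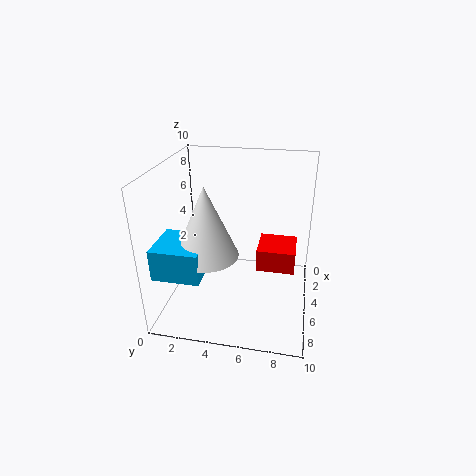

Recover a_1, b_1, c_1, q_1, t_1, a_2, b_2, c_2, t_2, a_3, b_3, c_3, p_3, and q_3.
a_1 = 4, b_1 = 6.5, c_1 = 3.5, q_1 = 2.5, t_1 = 1.5, a_2 = 7.5, b_2 = 3.5, c_2 = 5, t_2 = 4.5, a_3 = 6.5, b_3 = 0.5, c_3 = 4, p_3 = 3, q_3 = 3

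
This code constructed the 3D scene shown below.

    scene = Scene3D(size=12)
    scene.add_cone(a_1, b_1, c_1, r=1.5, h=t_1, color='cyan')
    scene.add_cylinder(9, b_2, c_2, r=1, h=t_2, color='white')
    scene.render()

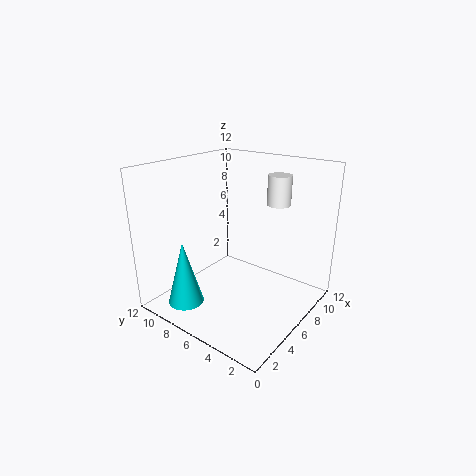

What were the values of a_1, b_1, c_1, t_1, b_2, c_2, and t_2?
a_1 = 2.5; b_1 = 9; c_1 = 0.5; t_1 = 5.5; b_2 = 4; c_2 = 8.5; t_2 = 2.5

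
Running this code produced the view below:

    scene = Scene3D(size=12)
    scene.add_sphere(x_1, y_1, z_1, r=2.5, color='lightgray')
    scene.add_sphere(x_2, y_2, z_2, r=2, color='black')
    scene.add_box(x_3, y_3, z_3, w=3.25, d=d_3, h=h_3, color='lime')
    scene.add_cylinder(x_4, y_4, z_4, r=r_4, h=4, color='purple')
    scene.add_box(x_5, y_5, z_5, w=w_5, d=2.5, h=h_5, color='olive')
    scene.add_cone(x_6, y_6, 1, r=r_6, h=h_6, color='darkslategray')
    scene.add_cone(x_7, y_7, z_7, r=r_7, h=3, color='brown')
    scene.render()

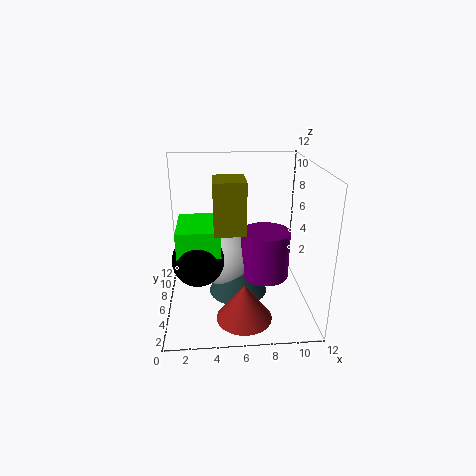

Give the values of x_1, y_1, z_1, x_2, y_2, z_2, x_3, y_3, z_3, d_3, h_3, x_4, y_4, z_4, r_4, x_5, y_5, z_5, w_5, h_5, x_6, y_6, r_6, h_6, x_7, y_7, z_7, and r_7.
x_1 = 5.25
y_1 = 7
z_1 = 3.5
x_2 = 2.75
y_2 = 3.75
z_2 = 5.25
x_3 = 1.25
y_3 = 2.5
z_3 = 6
d_3 = 4.25
h_3 = 2
x_4 = 8.25
y_4 = 5.5
z_4 = 2.75
r_4 = 2
x_5 = 4
y_5 = 1.75
z_5 = 8
w_5 = 2.25
h_5 = 3.75
x_6 = 6
y_6 = 6
r_6 = 2.5
h_6 = 4.5
x_7 = 6.25
y_7 = 3
z_7 = 0.25
r_7 = 2.25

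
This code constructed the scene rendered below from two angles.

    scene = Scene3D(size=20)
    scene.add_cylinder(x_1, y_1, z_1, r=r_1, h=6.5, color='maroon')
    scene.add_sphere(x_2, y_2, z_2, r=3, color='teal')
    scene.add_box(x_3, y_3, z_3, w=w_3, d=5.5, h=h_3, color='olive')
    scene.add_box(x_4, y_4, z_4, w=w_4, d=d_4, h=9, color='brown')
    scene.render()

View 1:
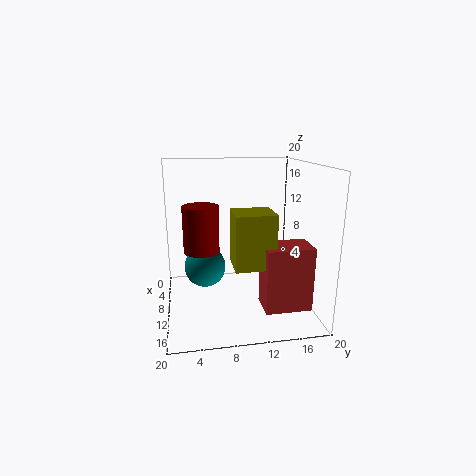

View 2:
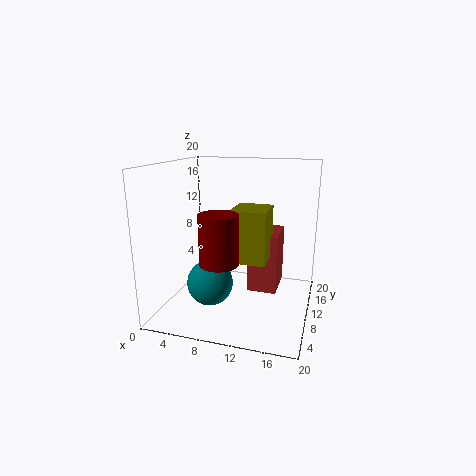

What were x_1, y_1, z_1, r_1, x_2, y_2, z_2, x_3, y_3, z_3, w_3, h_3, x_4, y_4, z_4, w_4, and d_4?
x_1 = 9; y_1 = 5; z_1 = 8; r_1 = 2.5; x_2 = 7.5; y_2 = 5.5; z_2 = 5; x_3 = 9; y_3 = 9; z_3 = 6.5; w_3 = 5; h_3 = 7.5; x_4 = 10.5; y_4 = 13; z_4 = 0.5; w_4 = 4.5; d_4 = 6.5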